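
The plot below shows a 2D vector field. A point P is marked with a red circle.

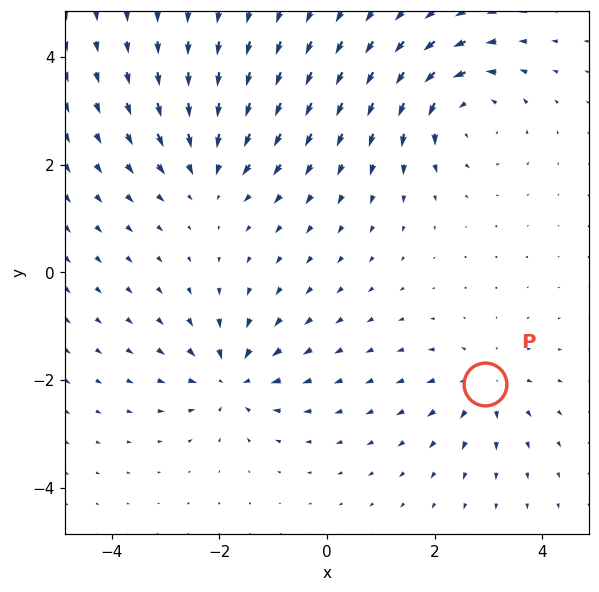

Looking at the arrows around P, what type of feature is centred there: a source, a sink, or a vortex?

At P (2.9, -2.1) the arrows spread outward. Divergence about +5, curl ≈0 — positive divergence with near-zero curl is a source.

source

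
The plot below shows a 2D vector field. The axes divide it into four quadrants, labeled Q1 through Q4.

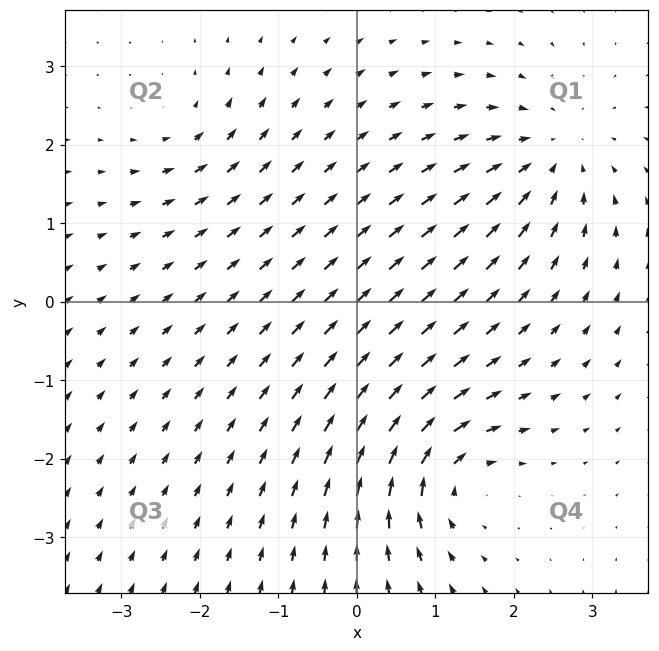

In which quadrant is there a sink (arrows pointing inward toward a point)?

Q1

The sink sits at approximately (2.5, 1.9), which lies in quadrant Q1. The divergence there is about -5, negative as expected for a sink.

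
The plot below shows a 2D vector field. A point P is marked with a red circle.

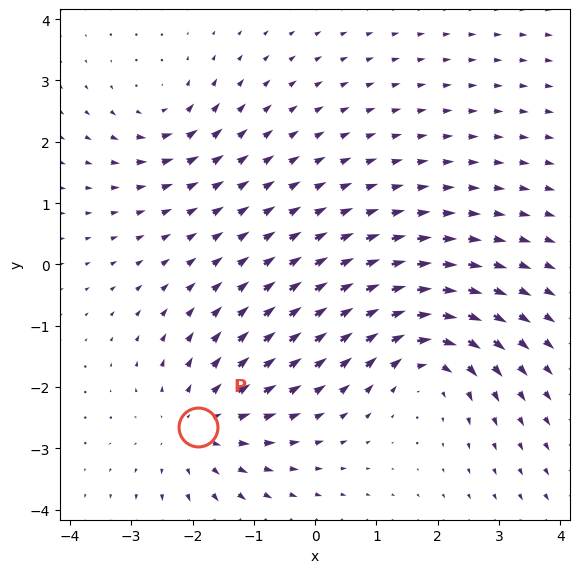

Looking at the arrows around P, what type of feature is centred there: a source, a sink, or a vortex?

At P (-1.9, -2.7) the arrows spread outward. Divergence about +4, curl ≈0 — positive divergence with near-zero curl is a source.

source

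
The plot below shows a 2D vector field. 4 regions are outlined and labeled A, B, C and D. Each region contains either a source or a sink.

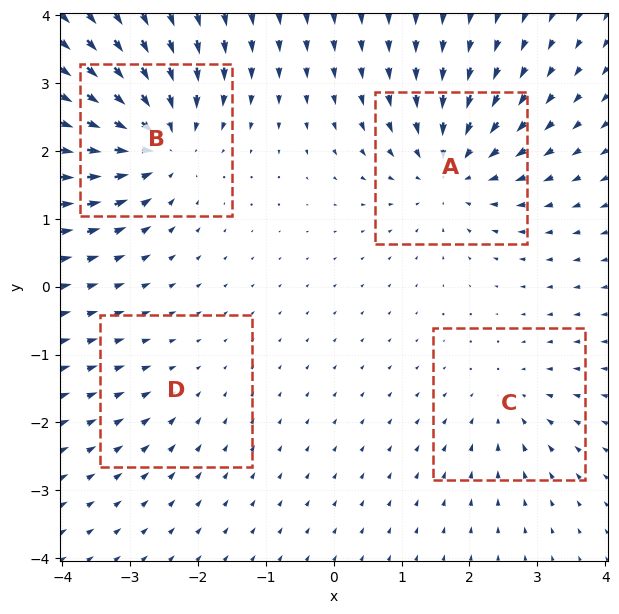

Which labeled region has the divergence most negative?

B

Divergence at each region's feature centre — A: about -6, B: about -7, C: about -3, D: about -2. Region B is most negative.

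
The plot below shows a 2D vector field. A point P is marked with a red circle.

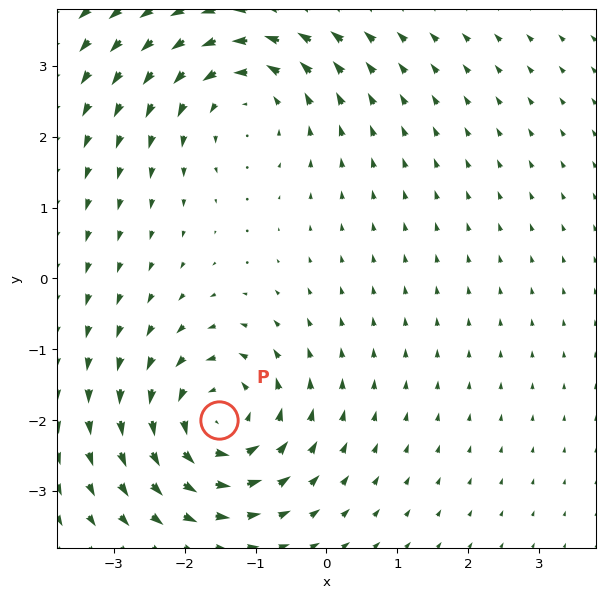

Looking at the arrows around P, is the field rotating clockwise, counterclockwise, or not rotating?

Near P at (-1.5, -2.0) the arrows circulate counterclockwise. The curl (z-component) there is about +5; positive curl means counterclockwise rotation.

counterclockwise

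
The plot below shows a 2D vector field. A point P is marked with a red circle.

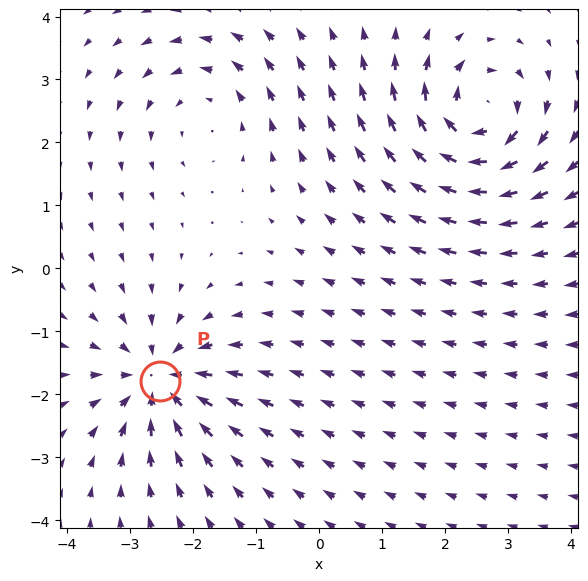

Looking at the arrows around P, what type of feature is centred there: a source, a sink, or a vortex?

sink

At P (-2.5, -1.8) the arrows converge inward. Divergence about -5, curl ≈0 — negative divergence with near-zero curl is a sink.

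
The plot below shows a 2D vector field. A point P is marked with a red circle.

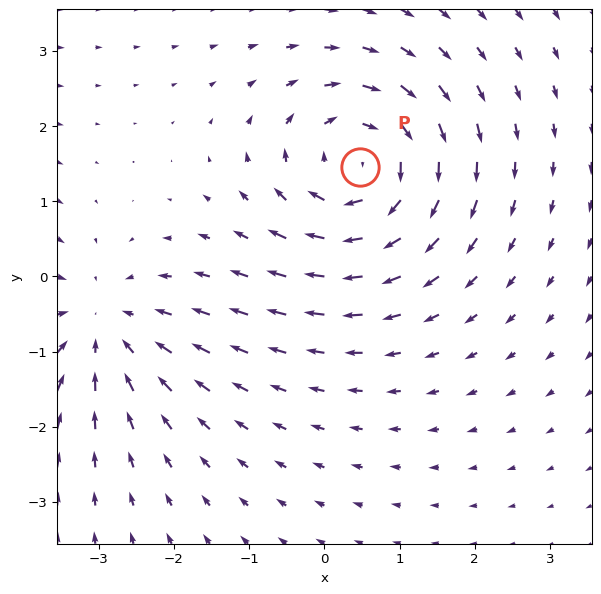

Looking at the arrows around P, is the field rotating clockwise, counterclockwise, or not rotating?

clockwise

Near P at (0.5, 1.5) the arrows circulate clockwise. The curl (z-component) there is about -5; negative curl means clockwise rotation.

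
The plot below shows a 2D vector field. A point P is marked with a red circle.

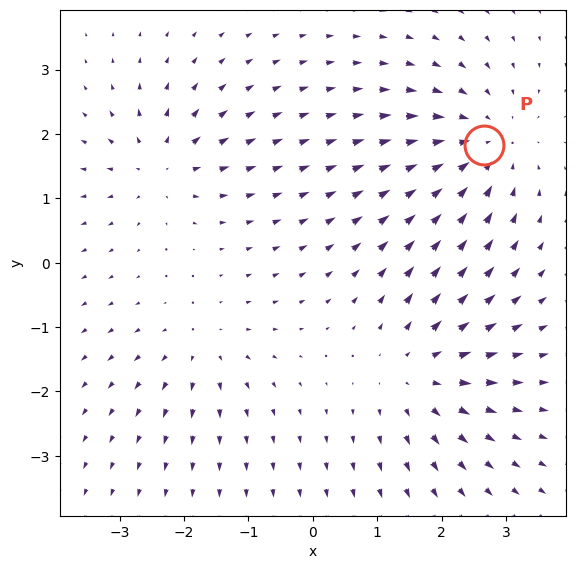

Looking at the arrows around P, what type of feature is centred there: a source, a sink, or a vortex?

sink

At P (2.7, 1.8) the arrows converge inward. Divergence about -4, curl ≈0 — negative divergence with near-zero curl is a sink.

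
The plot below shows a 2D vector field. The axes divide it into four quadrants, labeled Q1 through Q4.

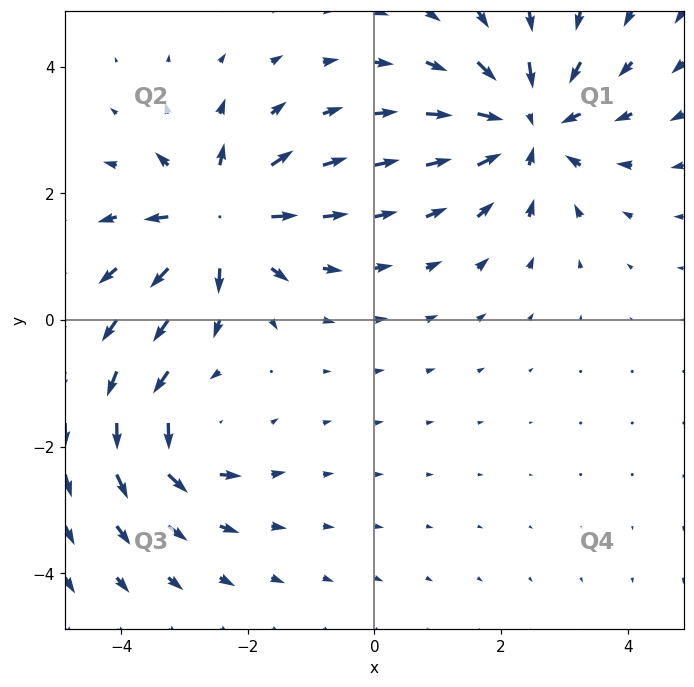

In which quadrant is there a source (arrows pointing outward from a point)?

The source sits at approximately (-2.5, 1.6), which lies in quadrant Q2. The divergence there is about +5, positive as expected for a source.

Q2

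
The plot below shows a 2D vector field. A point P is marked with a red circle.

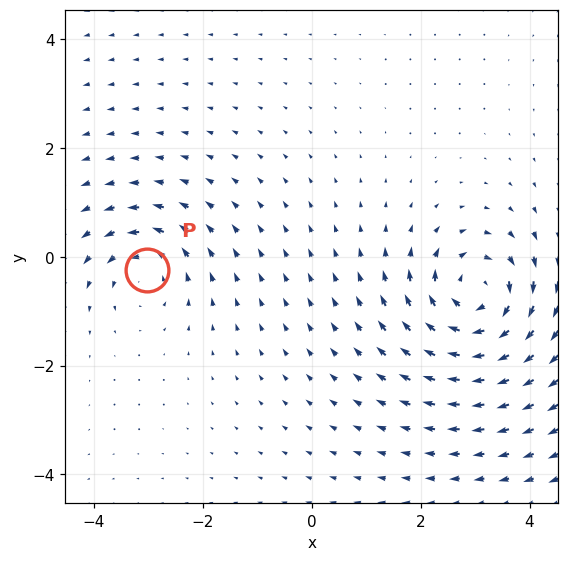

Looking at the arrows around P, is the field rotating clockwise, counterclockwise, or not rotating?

counterclockwise

Near P at (-3.0, -0.2) the arrows circulate counterclockwise. The curl (z-component) there is about +4; positive curl means counterclockwise rotation.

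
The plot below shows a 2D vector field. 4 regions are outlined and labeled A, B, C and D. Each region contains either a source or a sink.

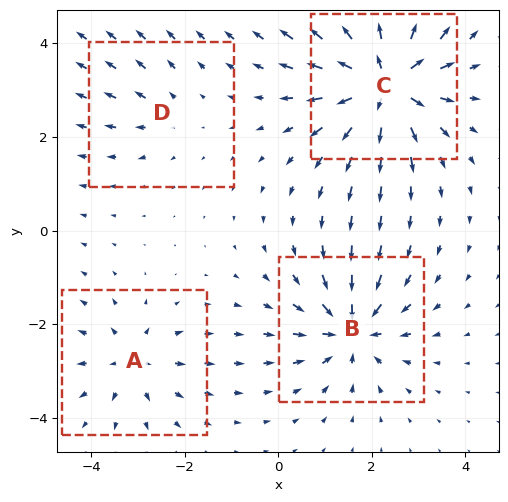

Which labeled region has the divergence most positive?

Divergence at each region's feature centre — A: about +4, B: about -6, C: about +9, D: about +2. Region C is most positive.

C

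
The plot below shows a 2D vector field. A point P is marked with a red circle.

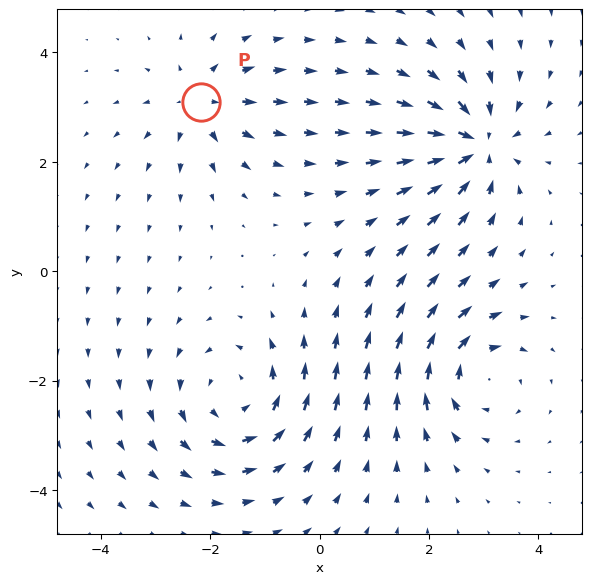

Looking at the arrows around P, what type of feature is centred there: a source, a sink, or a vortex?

source

At P (-2.2, 3.1) the arrows spread outward. Divergence about +4, curl ≈0 — positive divergence with near-zero curl is a source.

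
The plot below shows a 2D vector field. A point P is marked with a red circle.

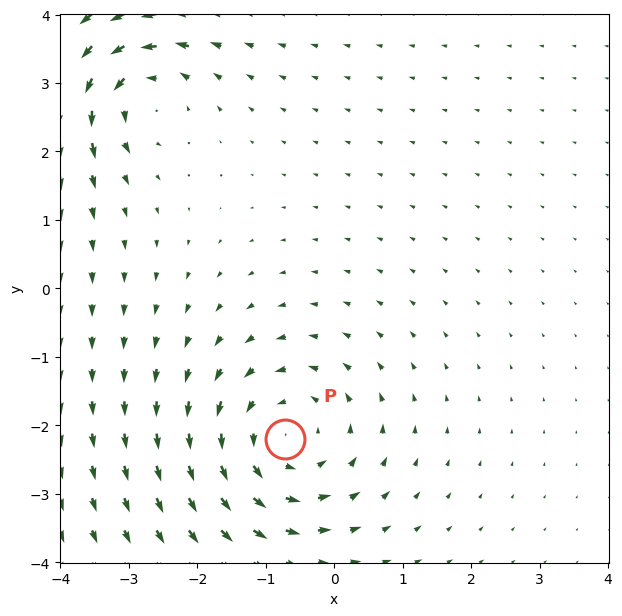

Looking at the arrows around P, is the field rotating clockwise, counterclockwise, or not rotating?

counterclockwise

Near P at (-0.7, -2.2) the arrows circulate counterclockwise. The curl (z-component) there is about +4; positive curl means counterclockwise rotation.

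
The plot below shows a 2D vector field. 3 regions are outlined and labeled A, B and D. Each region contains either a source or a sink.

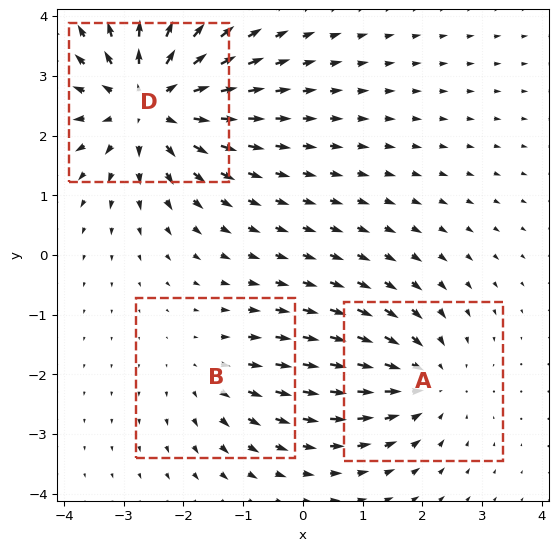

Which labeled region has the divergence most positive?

D

Divergence at each region's feature centre — A: about -3, B: about +2, D: about +5. Region D is most positive.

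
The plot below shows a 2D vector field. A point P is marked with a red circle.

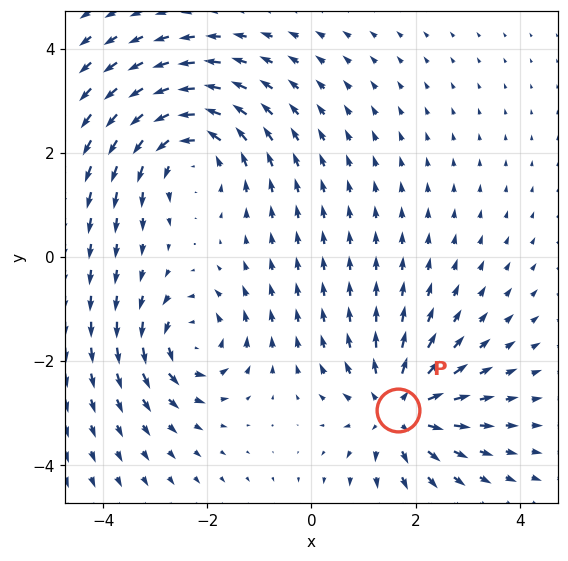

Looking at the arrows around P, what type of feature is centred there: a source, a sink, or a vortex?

At P (1.7, -2.9) the arrows spread outward. Divergence about +5, curl ≈0 — positive divergence with near-zero curl is a source.

source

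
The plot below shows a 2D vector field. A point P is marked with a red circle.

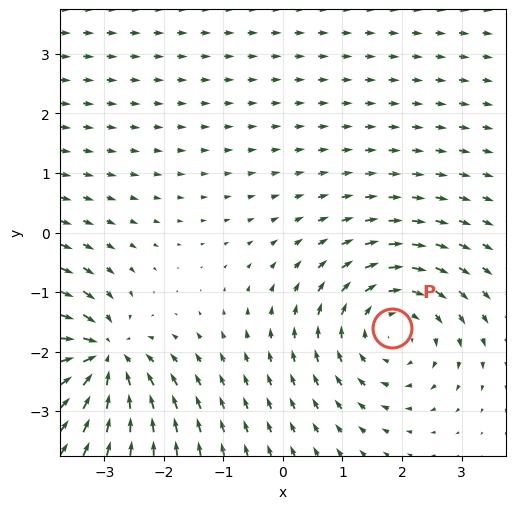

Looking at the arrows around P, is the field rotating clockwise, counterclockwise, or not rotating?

clockwise

Near P at (1.8, -1.6) the arrows circulate clockwise. The curl (z-component) there is about -3; negative curl means clockwise rotation.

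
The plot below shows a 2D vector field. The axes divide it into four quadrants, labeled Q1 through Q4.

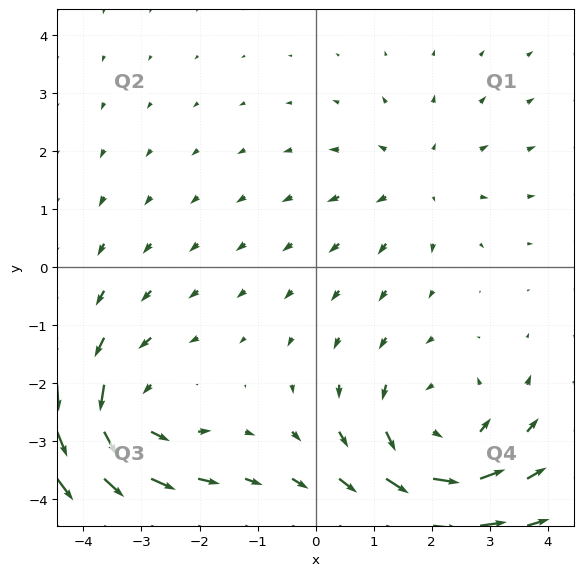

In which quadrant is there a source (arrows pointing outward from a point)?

Q1

The source sits at approximately (1.8, 1.5), which lies in quadrant Q1. The divergence there is about +2, positive as expected for a source.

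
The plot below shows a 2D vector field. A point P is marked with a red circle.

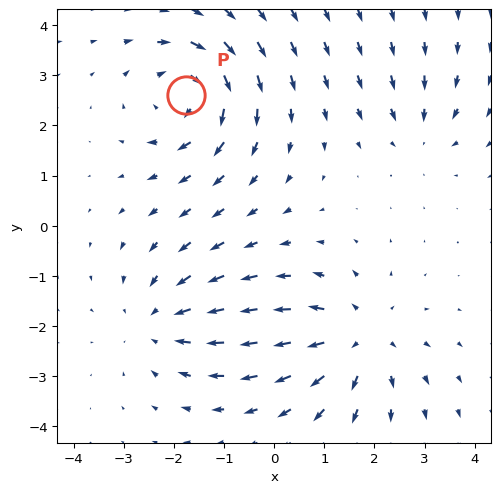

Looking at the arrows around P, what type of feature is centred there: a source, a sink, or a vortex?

vortex

At P (-1.8, 2.6) the arrows circulate clockwise. Divergence ≈0, curl about -6 — near-zero divergence with nonzero curl is a vortex.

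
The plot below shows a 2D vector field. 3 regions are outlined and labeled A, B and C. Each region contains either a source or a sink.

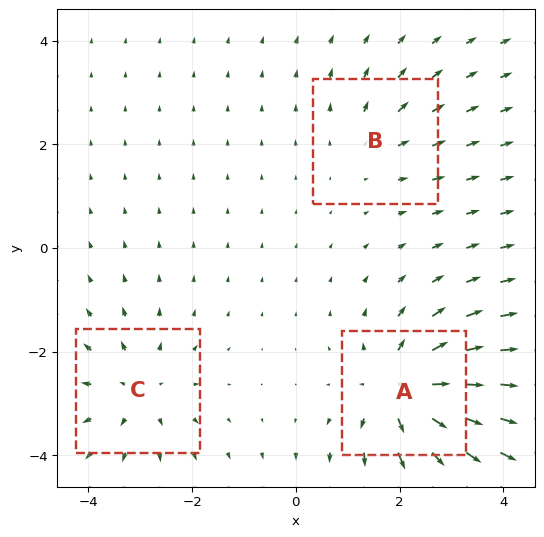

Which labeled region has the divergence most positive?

Divergence at each region's feature centre — A: about +5, B: about +2, C: about +3. Region A is most positive.

A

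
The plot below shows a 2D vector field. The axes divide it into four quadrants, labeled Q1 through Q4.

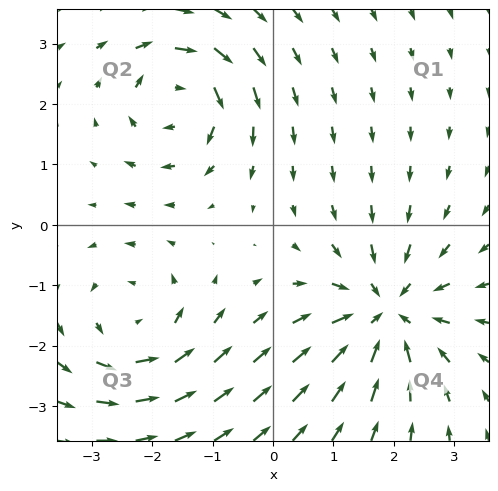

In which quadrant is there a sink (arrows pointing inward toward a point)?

The sink sits at approximately (1.9, -1.4), which lies in quadrant Q4. The divergence there is about -4, negative as expected for a sink.

Q4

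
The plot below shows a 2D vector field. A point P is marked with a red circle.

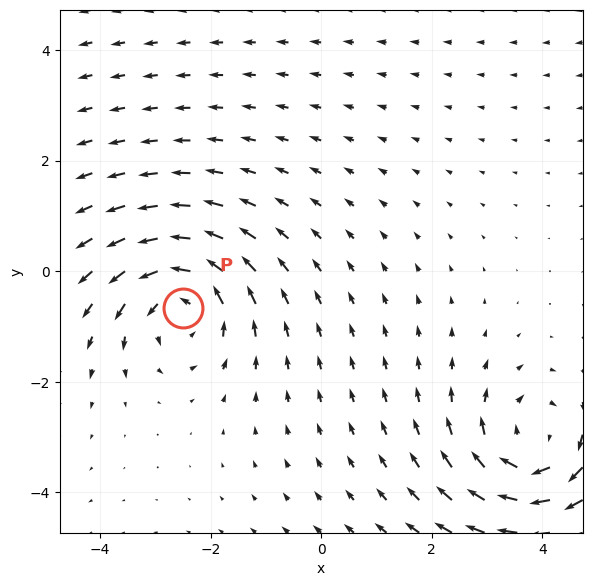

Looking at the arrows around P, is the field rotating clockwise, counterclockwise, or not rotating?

Near P at (-2.5, -0.7) the arrows circulate counterclockwise. The curl (z-component) there is about +4; positive curl means counterclockwise rotation.

counterclockwise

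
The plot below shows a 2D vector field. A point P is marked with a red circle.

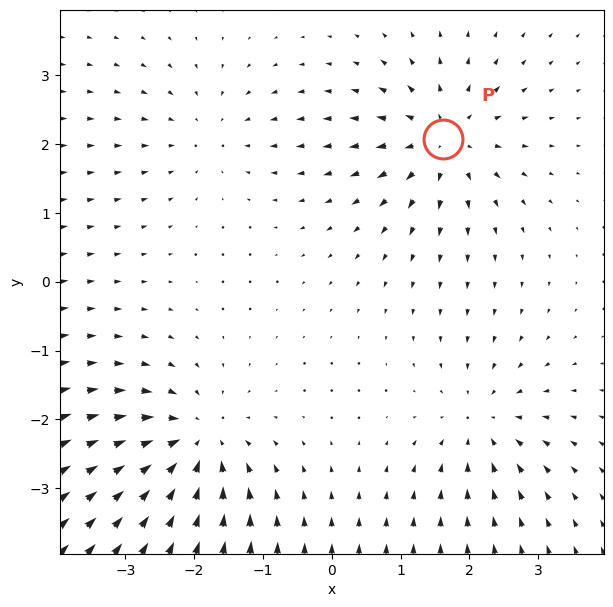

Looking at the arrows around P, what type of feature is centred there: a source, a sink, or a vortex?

source

At P (1.6, 2.1) the arrows spread outward. Divergence about +5, curl ≈0 — positive divergence with near-zero curl is a source.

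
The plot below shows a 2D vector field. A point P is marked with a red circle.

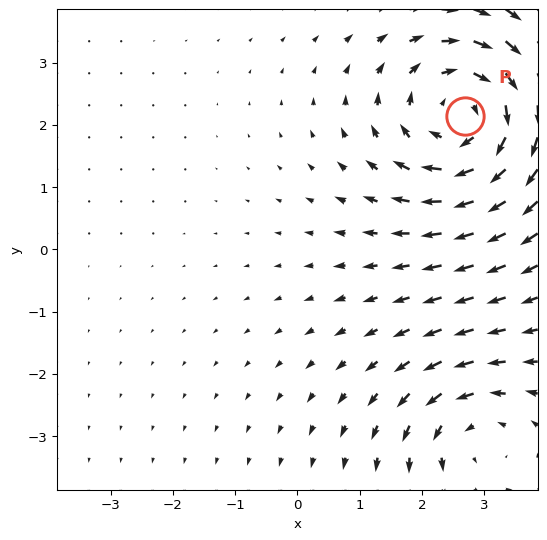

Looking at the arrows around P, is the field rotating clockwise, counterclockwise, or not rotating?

Near P at (2.7, 2.1) the arrows circulate clockwise. The curl (z-component) there is about -4; negative curl means clockwise rotation.

clockwise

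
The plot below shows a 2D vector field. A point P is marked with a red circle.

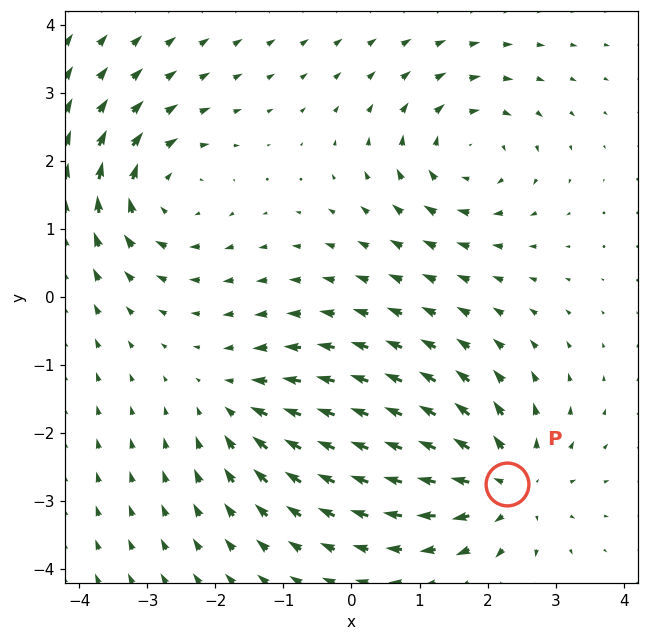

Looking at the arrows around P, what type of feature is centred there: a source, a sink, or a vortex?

source

At P (2.3, -2.8) the arrows spread outward. Divergence about +5, curl ≈0 — positive divergence with near-zero curl is a source.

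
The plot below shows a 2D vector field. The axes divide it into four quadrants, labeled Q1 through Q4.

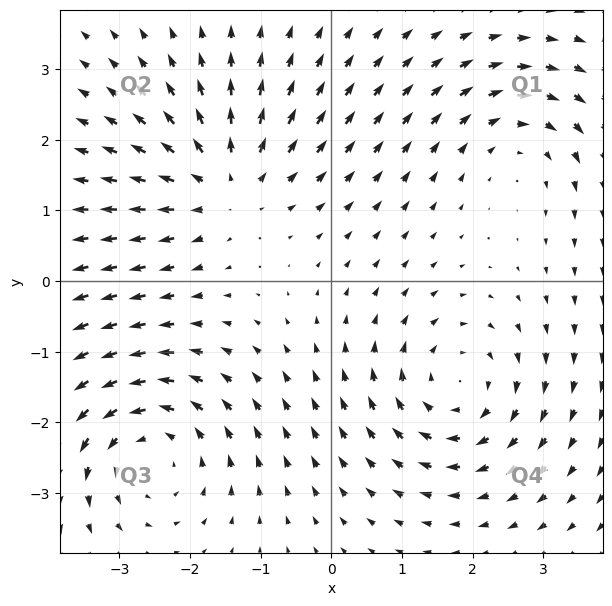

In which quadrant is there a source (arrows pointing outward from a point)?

Q2

The source sits at approximately (-1.5, 1.4), which lies in quadrant Q2. The divergence there is about +4, positive as expected for a source.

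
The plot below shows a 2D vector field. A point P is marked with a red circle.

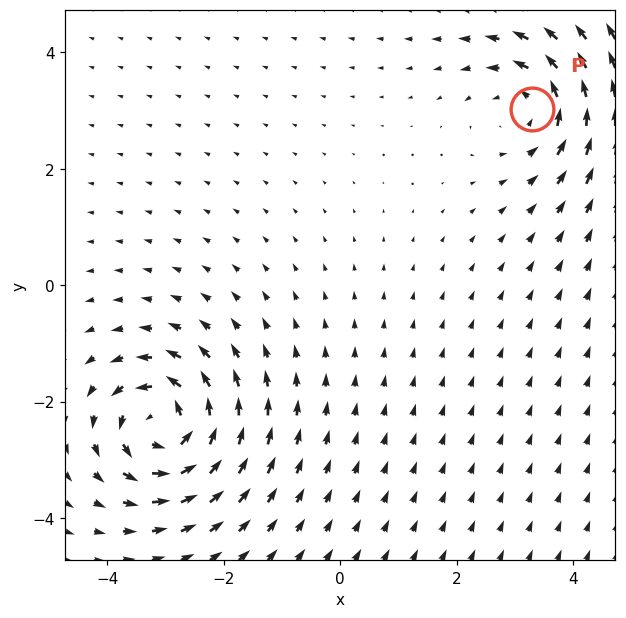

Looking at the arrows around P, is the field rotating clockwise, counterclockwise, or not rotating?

counterclockwise

Near P at (3.3, 3.0) the arrows circulate counterclockwise. The curl (z-component) there is about +3; positive curl means counterclockwise rotation.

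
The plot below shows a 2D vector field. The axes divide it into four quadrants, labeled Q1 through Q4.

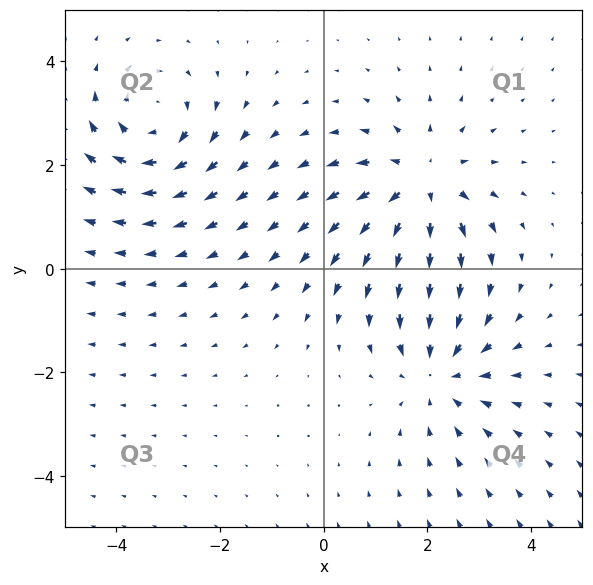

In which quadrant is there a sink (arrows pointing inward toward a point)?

Q4

The sink sits at approximately (2.2, -2.0), which lies in quadrant Q4. The divergence there is about -4, negative as expected for a sink.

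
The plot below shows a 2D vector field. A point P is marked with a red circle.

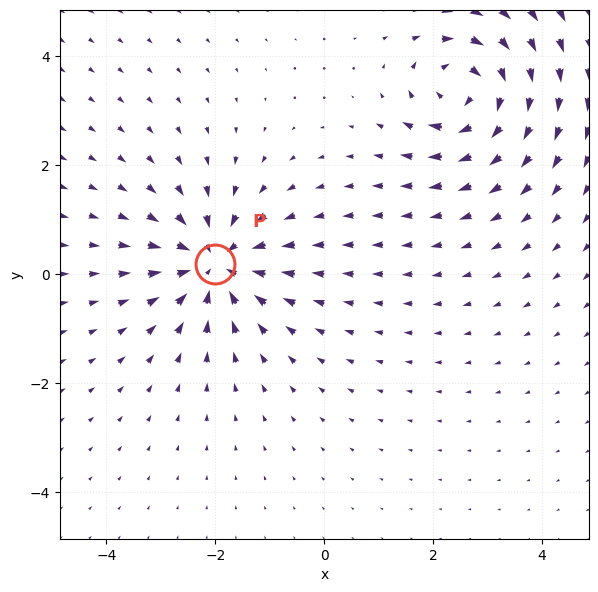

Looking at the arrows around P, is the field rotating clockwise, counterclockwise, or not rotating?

not rotating

Near P at (-2.0, 0.2) the arrows show no circulation. The curl there is ≈0.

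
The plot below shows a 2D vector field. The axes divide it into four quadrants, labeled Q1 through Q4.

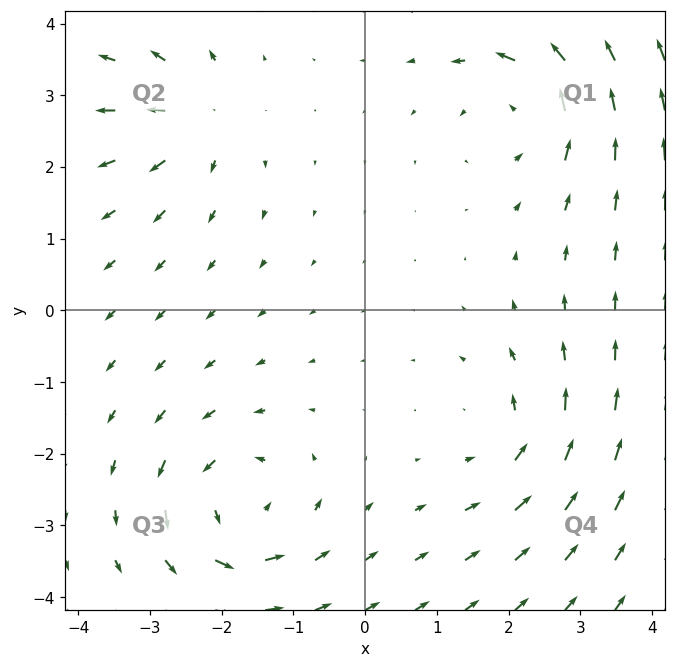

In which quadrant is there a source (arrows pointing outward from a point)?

The source sits at approximately (-2.3, 2.7), which lies in quadrant Q2. The divergence there is about +5, positive as expected for a source.

Q2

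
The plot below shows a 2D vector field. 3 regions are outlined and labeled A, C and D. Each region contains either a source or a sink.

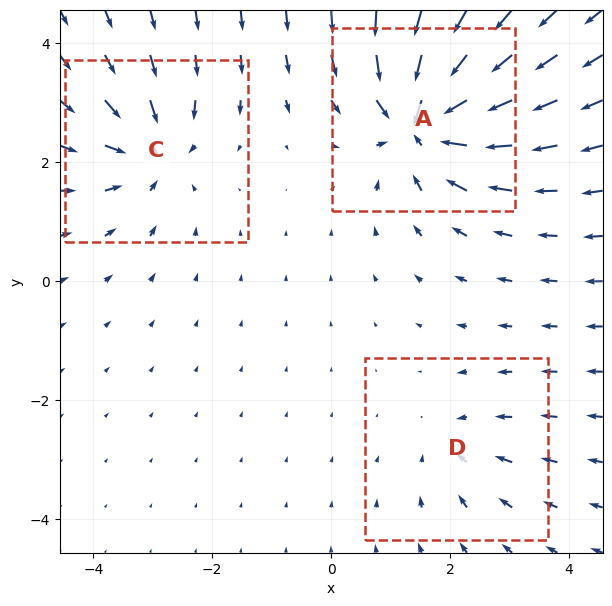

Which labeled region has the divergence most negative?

A

Divergence at each region's feature centre — A: about -6, C: about -4, D: about -2. Region A is most negative.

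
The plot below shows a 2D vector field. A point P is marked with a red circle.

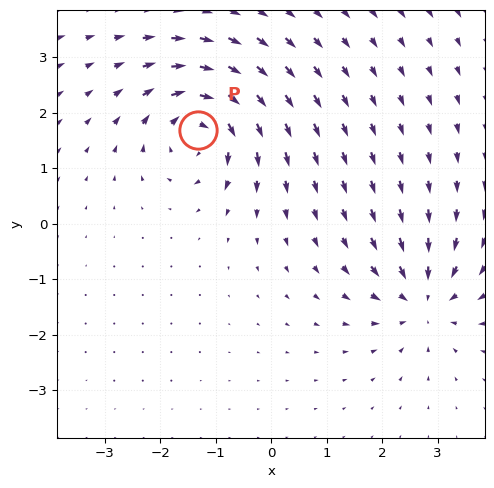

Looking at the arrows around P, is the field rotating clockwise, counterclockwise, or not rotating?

clockwise

Near P at (-1.3, 1.7) the arrows circulate clockwise. The curl (z-component) there is about -7; negative curl means clockwise rotation.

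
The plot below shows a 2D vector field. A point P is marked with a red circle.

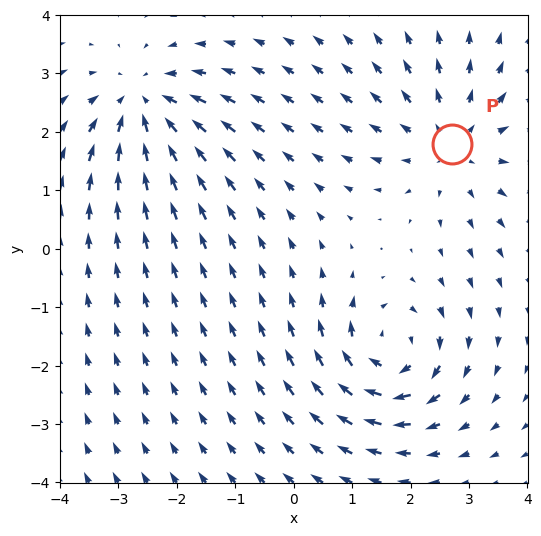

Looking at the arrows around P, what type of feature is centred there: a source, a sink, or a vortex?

source

At P (2.7, 1.8) the arrows spread outward. Divergence about +3, curl ≈0 — positive divergence with near-zero curl is a source.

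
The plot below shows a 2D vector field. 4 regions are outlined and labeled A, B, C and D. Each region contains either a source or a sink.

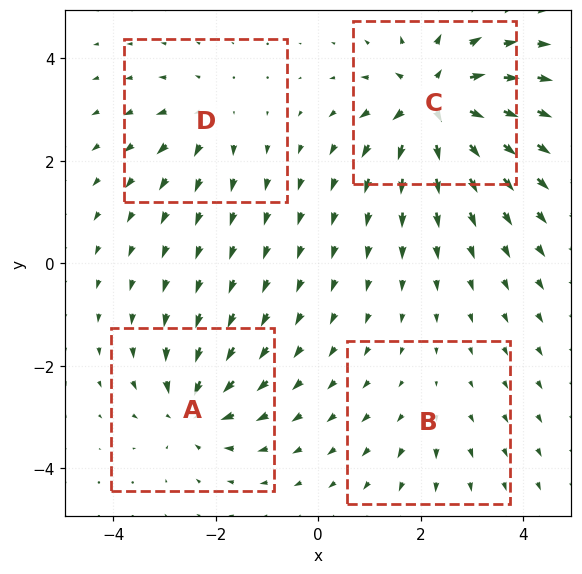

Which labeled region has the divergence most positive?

C

Divergence at each region's feature centre — A: about -6, B: about +2, C: about +9, D: about +4. Region C is most positive.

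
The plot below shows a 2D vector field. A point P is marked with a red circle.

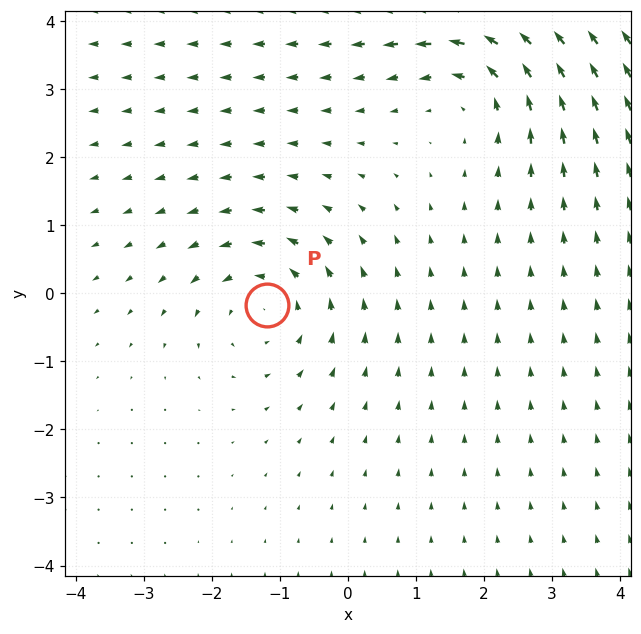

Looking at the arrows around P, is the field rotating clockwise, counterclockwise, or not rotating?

Near P at (-1.2, -0.2) the arrows circulate counterclockwise. The curl (z-component) there is about +3; positive curl means counterclockwise rotation.

counterclockwise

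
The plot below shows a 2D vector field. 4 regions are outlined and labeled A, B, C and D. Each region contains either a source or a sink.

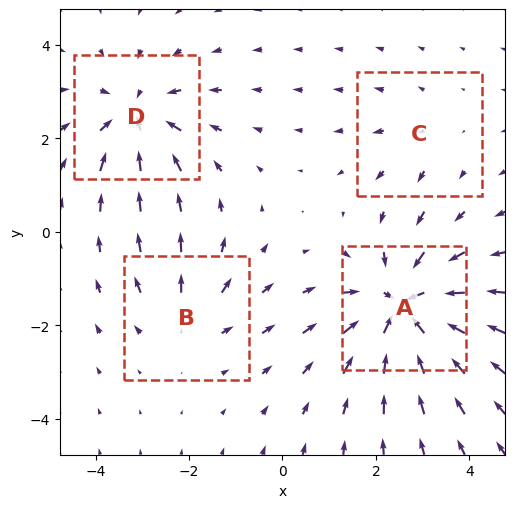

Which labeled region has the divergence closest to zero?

C

Divergence at each region's feature centre — A: about -7, B: about +3, C: about +2, D: about -5. Region C is closest to zero.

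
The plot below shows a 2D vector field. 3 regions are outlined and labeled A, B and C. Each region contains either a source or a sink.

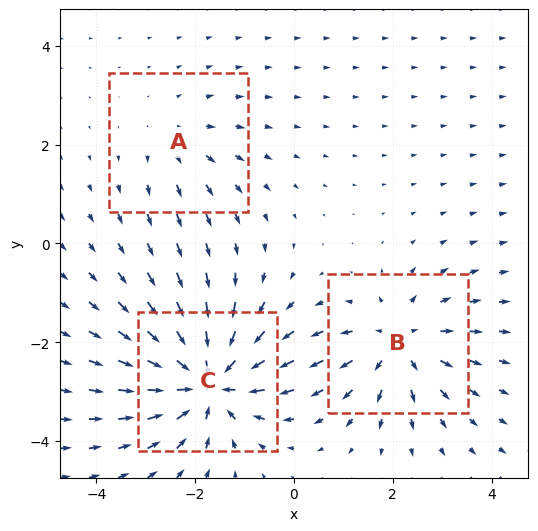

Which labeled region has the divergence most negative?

Divergence at each region's feature centre — A: about +2, B: about +4, C: about -6. Region C is most negative.

C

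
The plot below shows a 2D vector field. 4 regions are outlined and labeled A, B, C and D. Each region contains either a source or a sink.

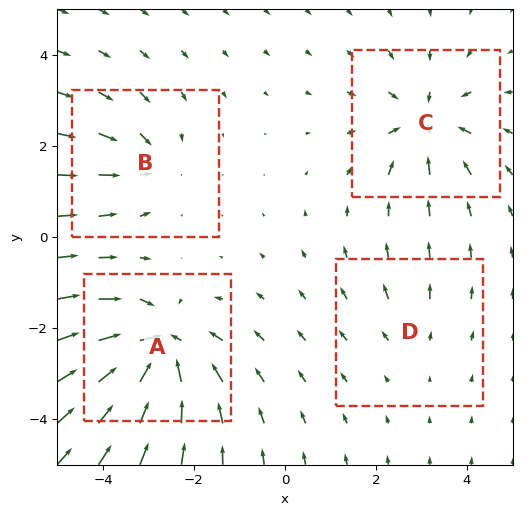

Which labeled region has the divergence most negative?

Divergence at each region's feature centre — A: about -7, B: about -4, C: about -5, D: about +2. Region A is most negative.

A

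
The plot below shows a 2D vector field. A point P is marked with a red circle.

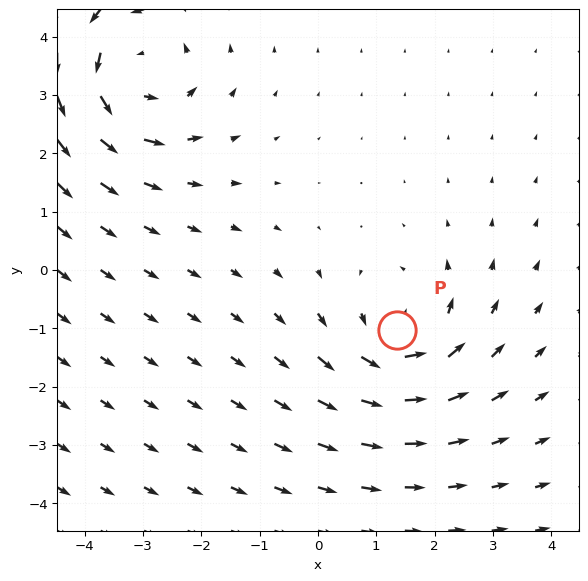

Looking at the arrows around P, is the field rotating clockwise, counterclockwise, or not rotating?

Near P at (1.4, -1.0) the arrows circulate counterclockwise. The curl (z-component) there is about +4; positive curl means counterclockwise rotation.

counterclockwise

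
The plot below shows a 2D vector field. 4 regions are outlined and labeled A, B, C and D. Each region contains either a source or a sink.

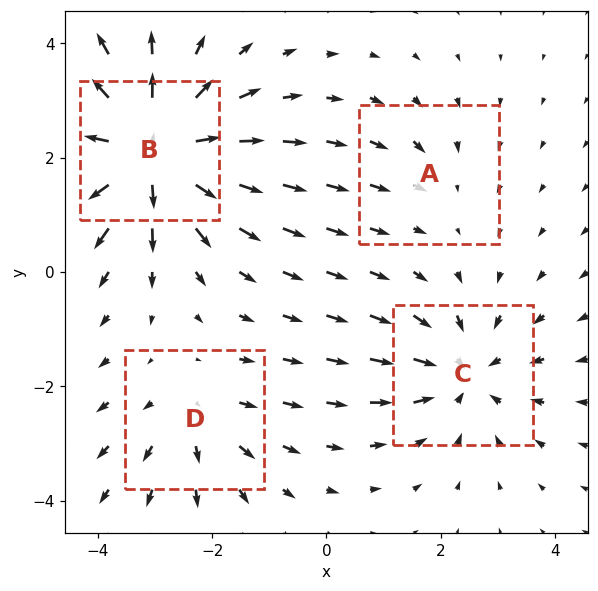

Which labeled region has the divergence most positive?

Divergence at each region's feature centre — A: about -2, B: about +7, C: about -4, D: about +3. Region B is most positive.

B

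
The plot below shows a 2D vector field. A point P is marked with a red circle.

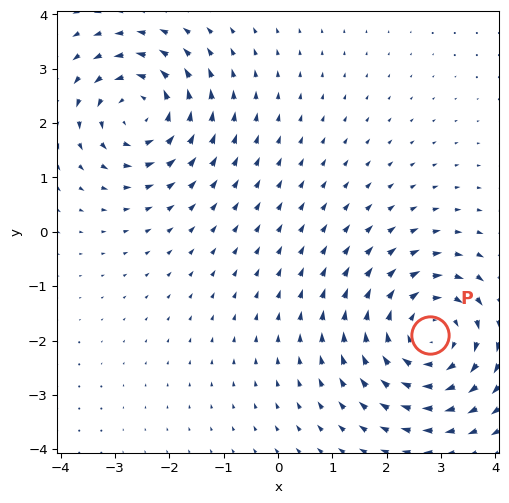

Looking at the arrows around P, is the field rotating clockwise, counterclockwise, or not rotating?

clockwise

Near P at (2.8, -1.9) the arrows circulate clockwise. The curl (z-component) there is about -4; negative curl means clockwise rotation.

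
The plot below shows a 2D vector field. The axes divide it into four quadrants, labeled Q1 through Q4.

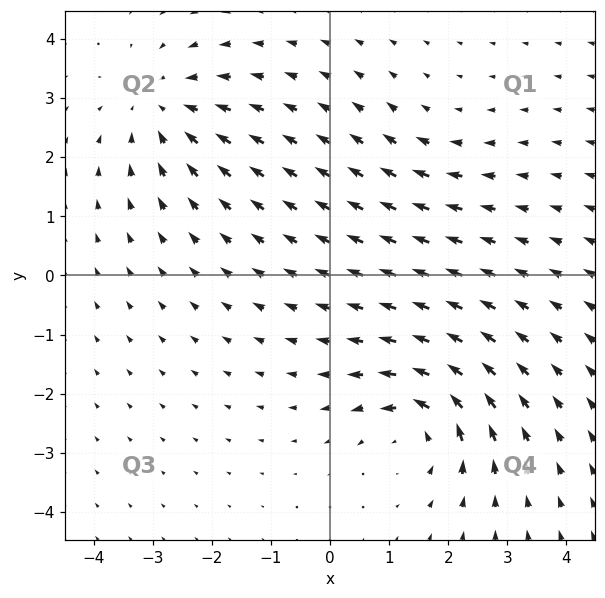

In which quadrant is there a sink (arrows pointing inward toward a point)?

Q2

The sink sits at approximately (-2.8, 2.8), which lies in quadrant Q2. The divergence there is about -4, negative as expected for a sink.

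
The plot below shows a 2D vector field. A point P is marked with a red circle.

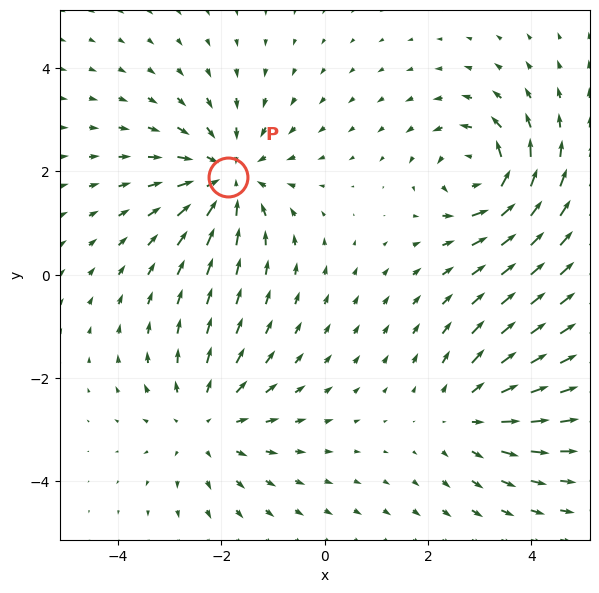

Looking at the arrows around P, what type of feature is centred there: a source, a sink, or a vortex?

sink

At P (-1.9, 1.9) the arrows converge inward. Divergence about -5, curl ≈0 — negative divergence with near-zero curl is a sink.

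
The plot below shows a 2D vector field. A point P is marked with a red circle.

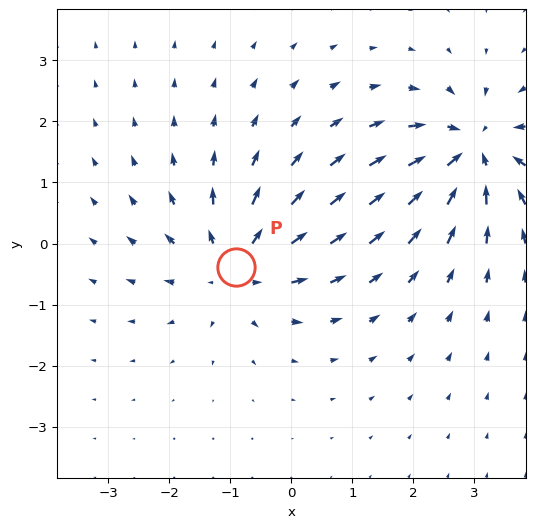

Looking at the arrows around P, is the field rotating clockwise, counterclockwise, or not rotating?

not rotating

Near P at (-0.9, -0.4) the arrows show no circulation. The curl there is ≈0.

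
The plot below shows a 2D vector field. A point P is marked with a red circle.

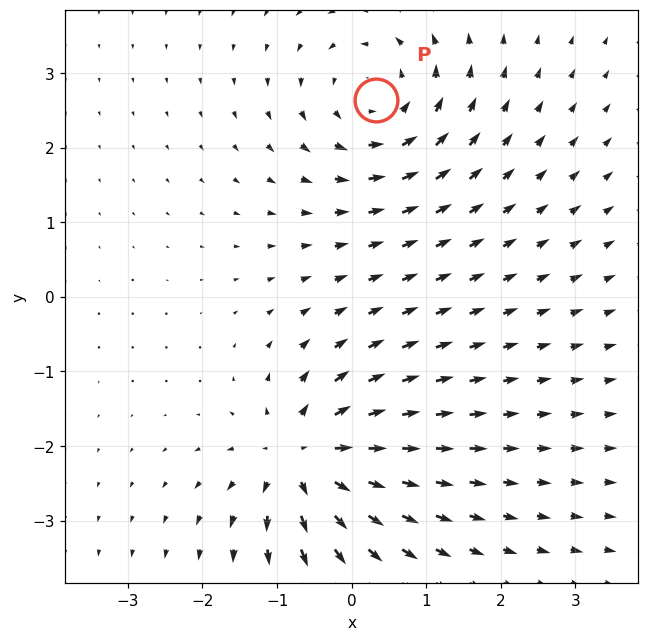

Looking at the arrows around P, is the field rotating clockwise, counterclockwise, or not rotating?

counterclockwise

Near P at (0.3, 2.6) the arrows circulate counterclockwise. The curl (z-component) there is about +4; positive curl means counterclockwise rotation.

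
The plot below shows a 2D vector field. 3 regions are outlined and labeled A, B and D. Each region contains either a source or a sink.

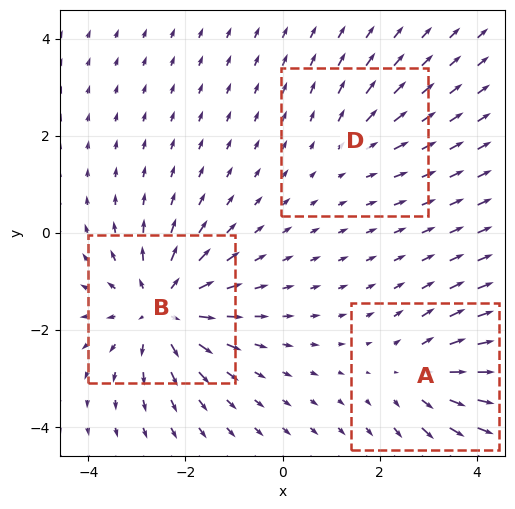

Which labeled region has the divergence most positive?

Divergence at each region's feature centre — A: about +3, B: about +5, D: about +2. Region B is most positive.

B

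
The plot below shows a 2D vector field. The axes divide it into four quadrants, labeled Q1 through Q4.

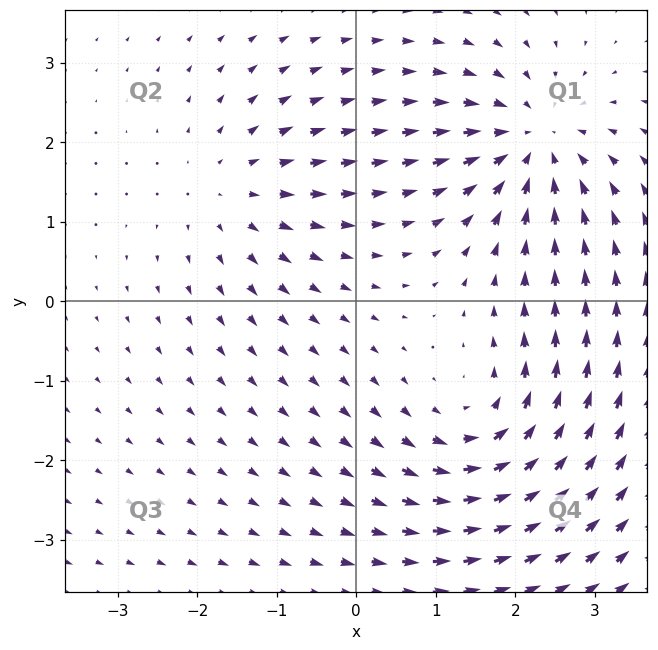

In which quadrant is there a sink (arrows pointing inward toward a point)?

The sink sits at approximately (2.2, 2.0), which lies in quadrant Q1. The divergence there is about -4, negative as expected for a sink.

Q1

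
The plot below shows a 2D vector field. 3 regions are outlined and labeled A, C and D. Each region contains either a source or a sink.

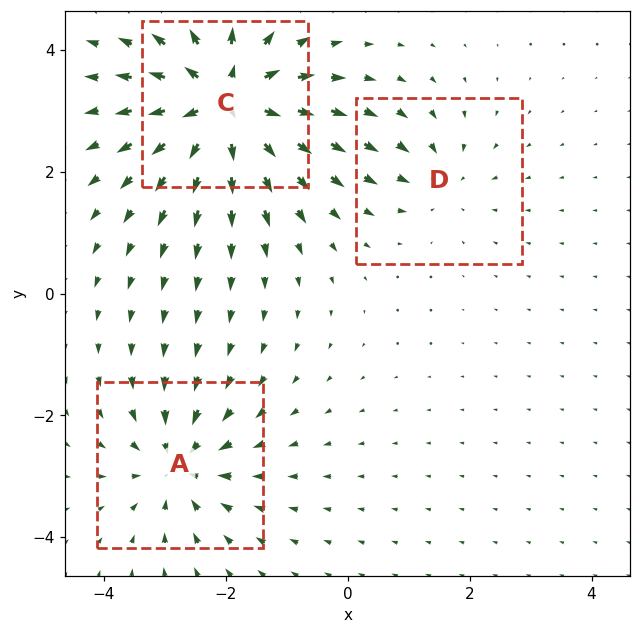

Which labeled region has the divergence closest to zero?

Divergence at each region's feature centre — A: about -4, C: about +6, D: about -2. Region D is closest to zero.

D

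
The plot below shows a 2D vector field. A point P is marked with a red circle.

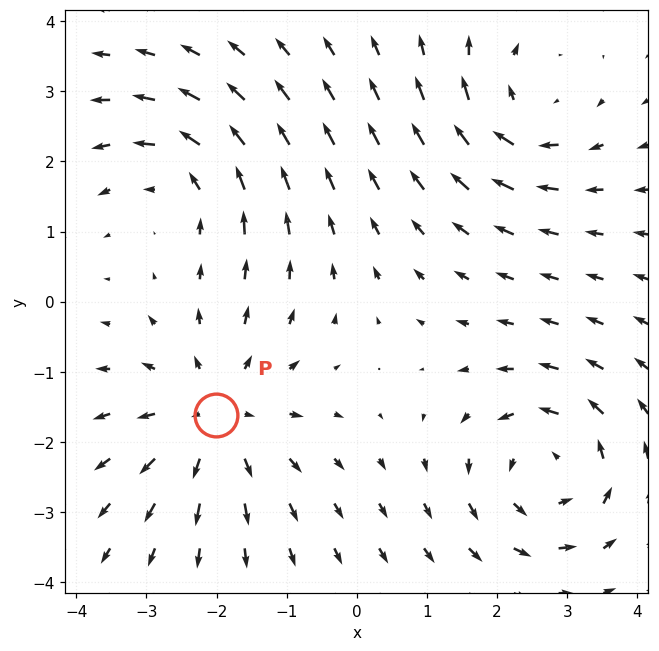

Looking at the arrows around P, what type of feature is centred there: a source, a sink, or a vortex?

source

At P (-2.0, -1.6) the arrows spread outward. Divergence about +5, curl ≈0 — positive divergence with near-zero curl is a source.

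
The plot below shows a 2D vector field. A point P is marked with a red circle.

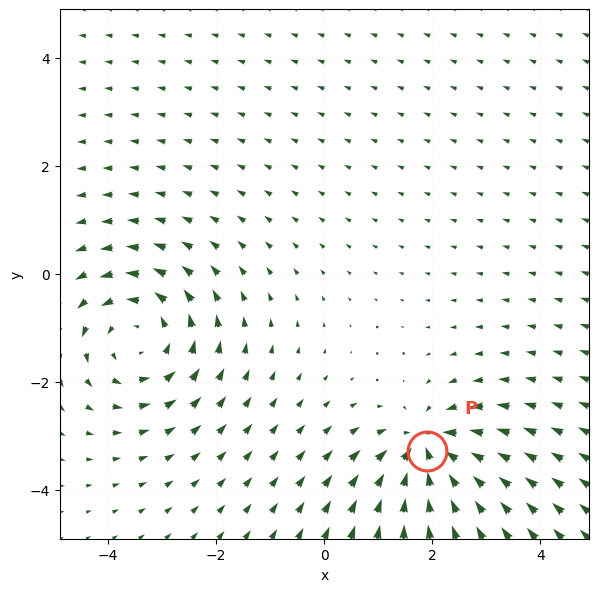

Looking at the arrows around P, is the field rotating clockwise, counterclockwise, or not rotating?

not rotating

Near P at (1.9, -3.3) the arrows show no circulation. The curl there is ≈0.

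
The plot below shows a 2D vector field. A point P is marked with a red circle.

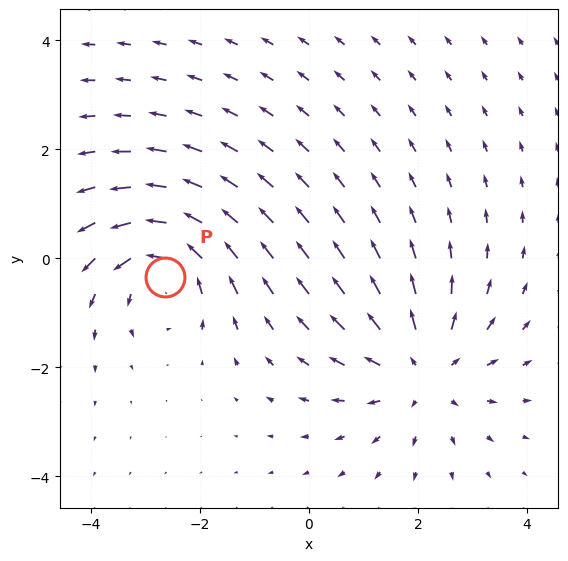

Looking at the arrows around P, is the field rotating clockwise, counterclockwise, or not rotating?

counterclockwise

Near P at (-2.6, -0.3) the arrows circulate counterclockwise. The curl (z-component) there is about +4; positive curl means counterclockwise rotation.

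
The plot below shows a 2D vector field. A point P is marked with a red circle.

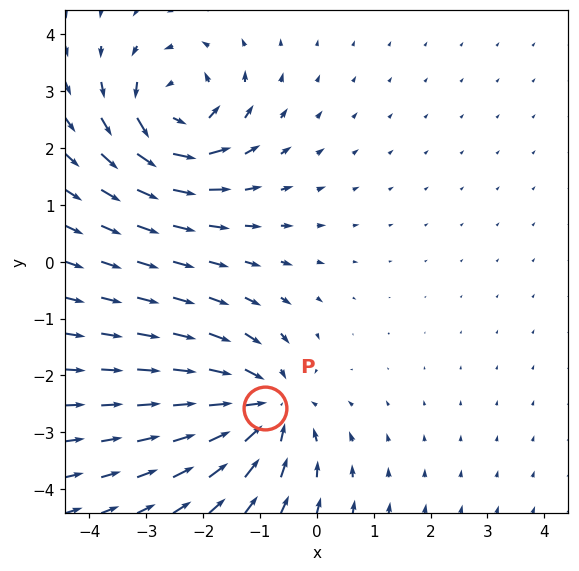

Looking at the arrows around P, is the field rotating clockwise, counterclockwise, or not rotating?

Near P at (-0.9, -2.6) the arrows show no circulation. The curl there is ≈0.

not rotating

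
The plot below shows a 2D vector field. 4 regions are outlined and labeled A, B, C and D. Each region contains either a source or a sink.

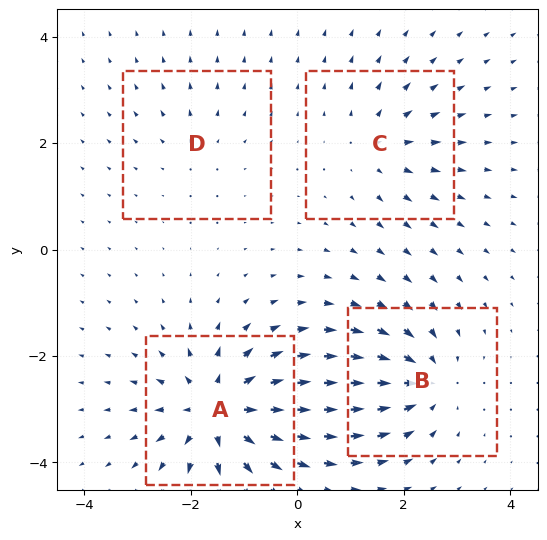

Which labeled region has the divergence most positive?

Divergence at each region's feature centre — A: about +8, B: about -6, C: about +4, D: about +2. Region A is most positive.

A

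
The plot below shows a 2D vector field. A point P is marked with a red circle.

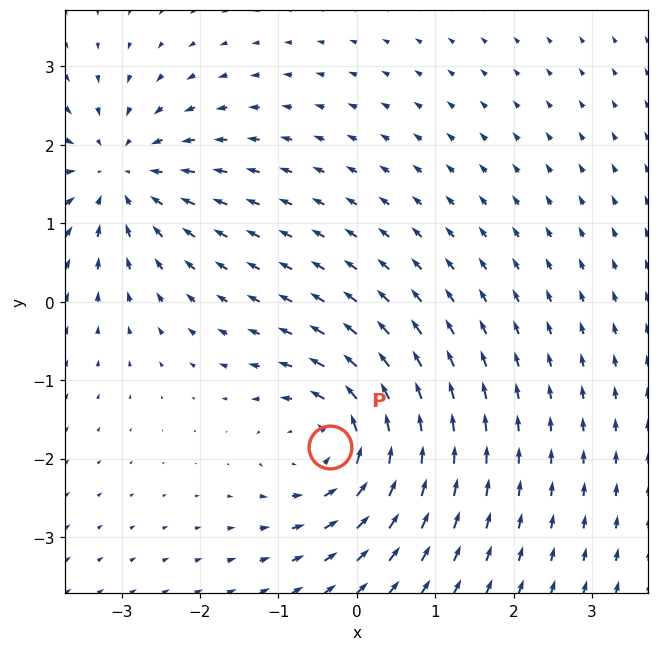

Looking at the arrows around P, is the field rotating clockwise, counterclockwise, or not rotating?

counterclockwise

Near P at (-0.3, -1.9) the arrows circulate counterclockwise. The curl (z-component) there is about +4; positive curl means counterclockwise rotation.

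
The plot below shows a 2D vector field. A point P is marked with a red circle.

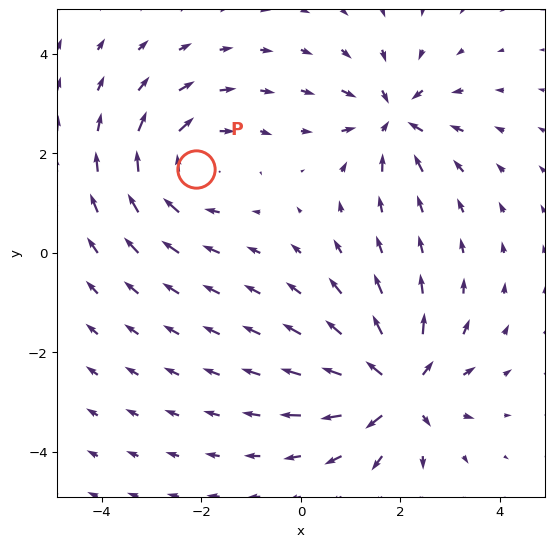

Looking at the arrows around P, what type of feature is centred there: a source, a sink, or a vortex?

At P (-2.1, 1.7) the arrows circulate clockwise. Divergence ≈0, curl about -3 — near-zero divergence with nonzero curl is a vortex.

vortex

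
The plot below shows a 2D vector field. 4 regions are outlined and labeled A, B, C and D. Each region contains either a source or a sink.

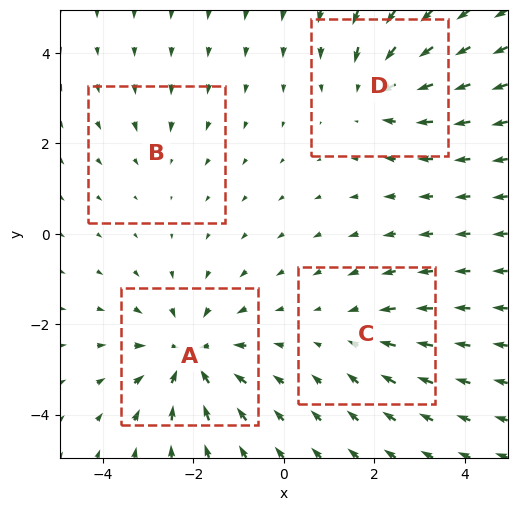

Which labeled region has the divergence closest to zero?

B

Divergence at each region's feature centre — A: about -6, B: about -2, C: about -3, D: about -4. Region B is closest to zero.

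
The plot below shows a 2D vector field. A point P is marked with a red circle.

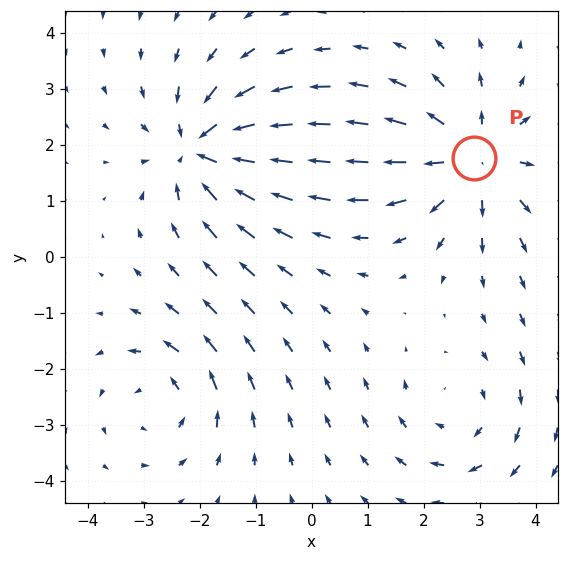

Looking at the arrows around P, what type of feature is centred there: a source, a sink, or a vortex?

At P (2.9, 1.8) the arrows spread outward. Divergence about +5, curl ≈0 — positive divergence with near-zero curl is a source.

source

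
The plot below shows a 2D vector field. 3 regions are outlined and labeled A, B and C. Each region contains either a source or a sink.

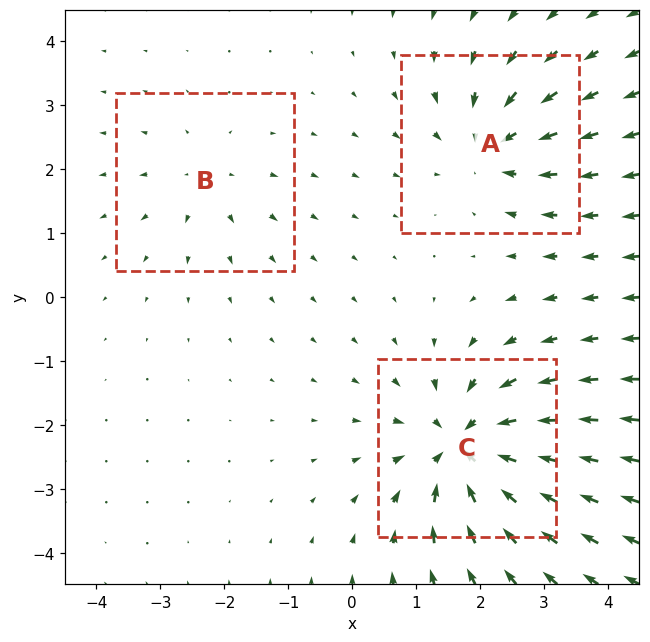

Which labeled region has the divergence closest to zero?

Divergence at each region's feature centre — A: about -4, B: about +2, C: about -6. Region B is closest to zero.

B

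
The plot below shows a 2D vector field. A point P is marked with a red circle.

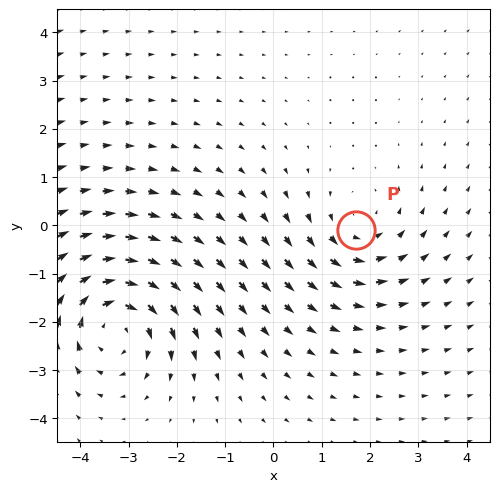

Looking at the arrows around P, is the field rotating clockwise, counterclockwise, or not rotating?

Near P at (1.7, -0.1) the arrows circulate counterclockwise. The curl (z-component) there is about +2; positive curl means counterclockwise rotation.

counterclockwise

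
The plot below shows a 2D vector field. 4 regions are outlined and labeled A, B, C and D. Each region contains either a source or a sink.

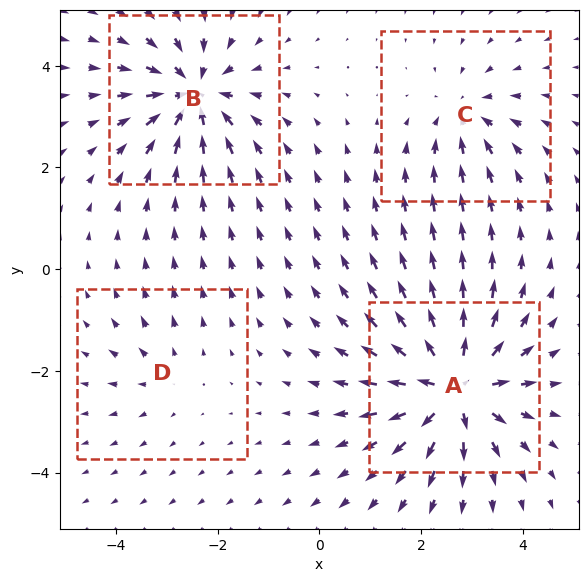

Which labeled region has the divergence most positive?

Divergence at each region's feature centre — A: about +8, B: about -6, C: about -4, D: about +2. Region A is most positive.

A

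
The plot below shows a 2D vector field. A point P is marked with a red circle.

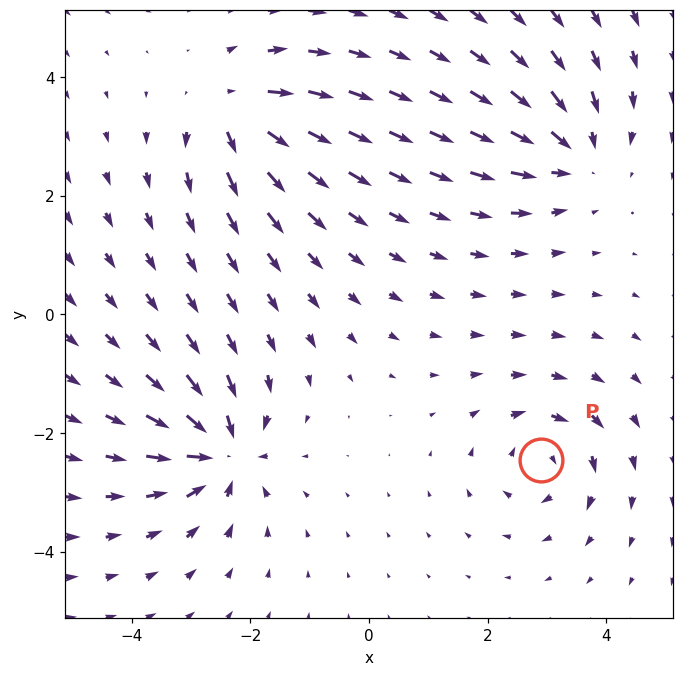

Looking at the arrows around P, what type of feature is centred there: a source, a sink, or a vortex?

At P (2.9, -2.4) the arrows circulate clockwise. Divergence ≈0, curl about -4 — near-zero divergence with nonzero curl is a vortex.

vortex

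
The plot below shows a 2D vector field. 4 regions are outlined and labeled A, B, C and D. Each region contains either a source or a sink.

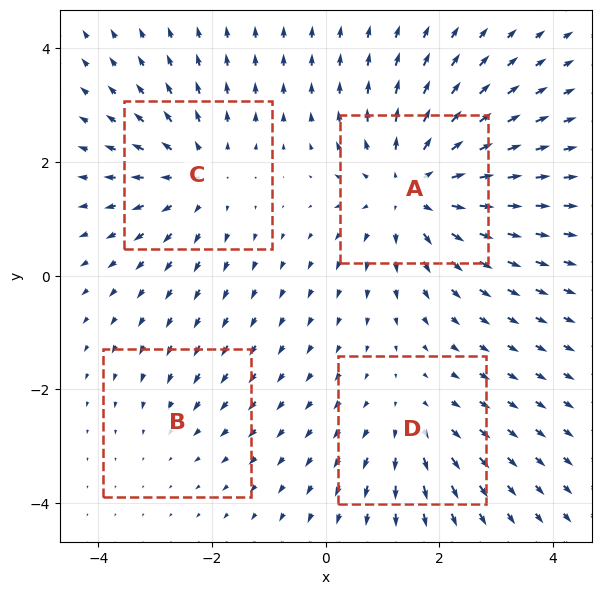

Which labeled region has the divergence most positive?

A

Divergence at each region's feature centre — A: about +6, B: about -2, C: about +4, D: about +3. Region A is most positive.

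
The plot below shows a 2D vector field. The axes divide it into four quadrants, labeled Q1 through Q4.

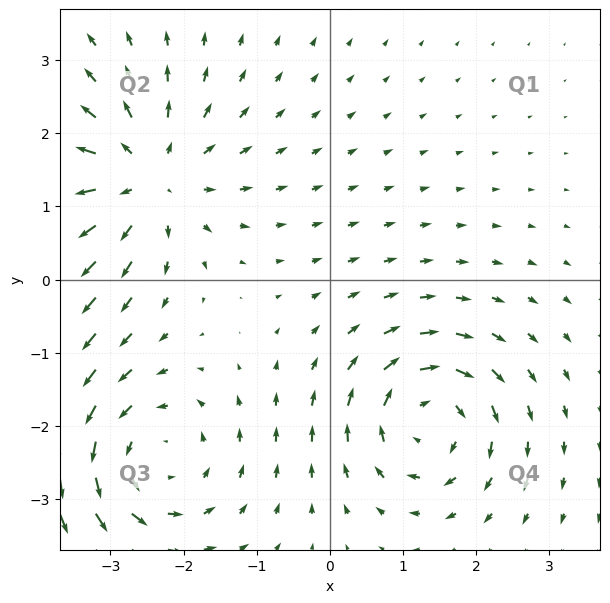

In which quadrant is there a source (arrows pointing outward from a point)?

Q2

The source sits at approximately (-2.5, 1.4), which lies in quadrant Q2. The divergence there is about +4, positive as expected for a source.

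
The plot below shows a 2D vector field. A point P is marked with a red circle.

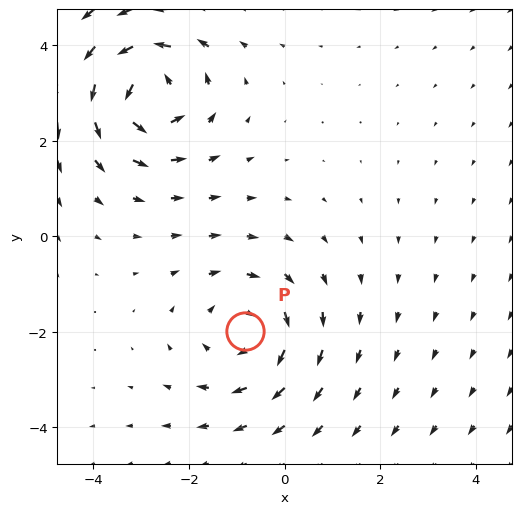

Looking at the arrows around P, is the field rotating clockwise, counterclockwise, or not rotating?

Near P at (-0.8, -2.0) the arrows circulate clockwise. The curl (z-component) there is about -3; negative curl means clockwise rotation.

clockwise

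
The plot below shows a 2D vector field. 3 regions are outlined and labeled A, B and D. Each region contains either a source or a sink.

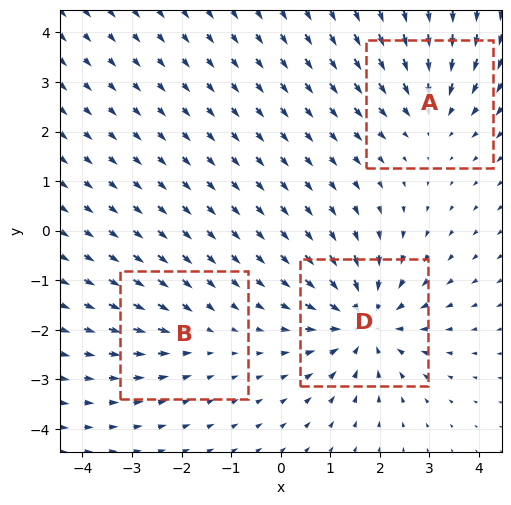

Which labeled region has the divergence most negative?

D

Divergence at each region's feature centre — A: about -3, B: about -2, D: about -5. Region D is most negative.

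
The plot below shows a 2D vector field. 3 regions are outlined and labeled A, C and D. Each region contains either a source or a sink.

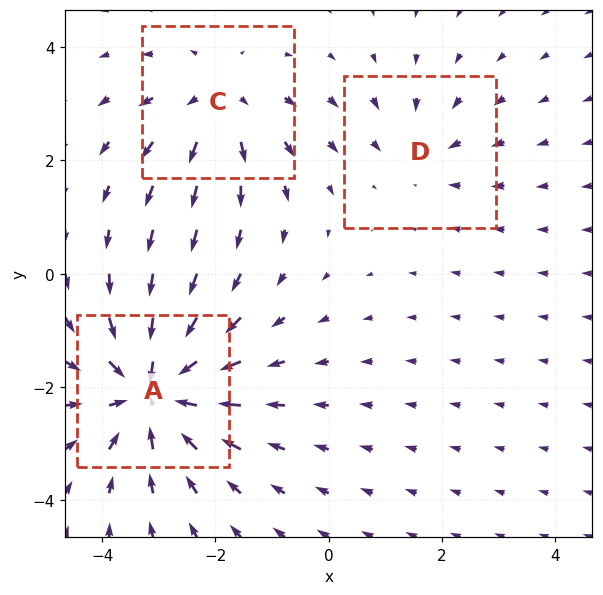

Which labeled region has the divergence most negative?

Divergence at each region's feature centre — A: about -5, C: about +3, D: about -2. Region A is most negative.

A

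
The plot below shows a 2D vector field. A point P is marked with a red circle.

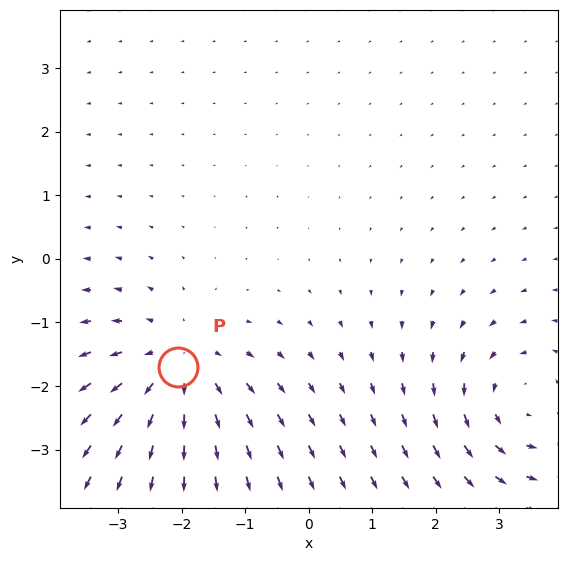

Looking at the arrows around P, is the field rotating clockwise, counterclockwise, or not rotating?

Near P at (-2.1, -1.7) the arrows show no circulation. The curl there is ≈0.

not rotating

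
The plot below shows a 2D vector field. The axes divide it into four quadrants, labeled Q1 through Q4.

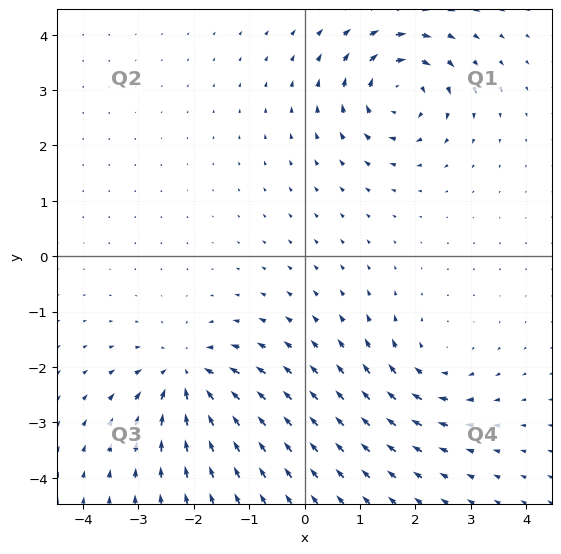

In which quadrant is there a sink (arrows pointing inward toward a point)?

The sink sits at approximately (-2.1, -2.2), which lies in quadrant Q3. The divergence there is about -5, negative as expected for a sink.

Q3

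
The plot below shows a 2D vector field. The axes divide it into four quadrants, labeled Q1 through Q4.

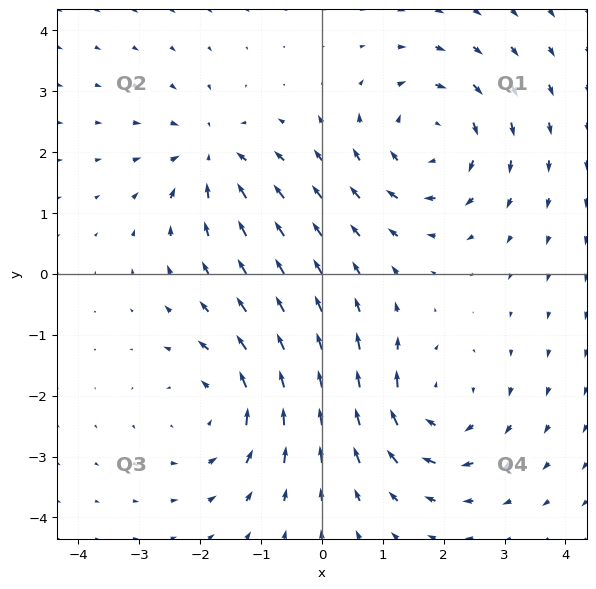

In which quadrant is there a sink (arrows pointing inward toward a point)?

The sink sits at approximately (-1.8, 1.9), which lies in quadrant Q2. The divergence there is about -4, negative as expected for a sink.

Q2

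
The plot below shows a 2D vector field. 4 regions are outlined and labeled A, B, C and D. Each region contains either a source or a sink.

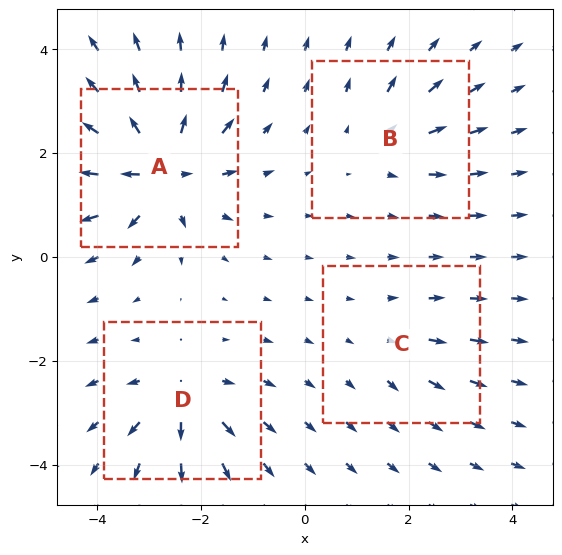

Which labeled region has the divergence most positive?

Divergence at each region's feature centre — A: about +9, B: about +4, C: about +3, D: about +6. Region A is most positive.

A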